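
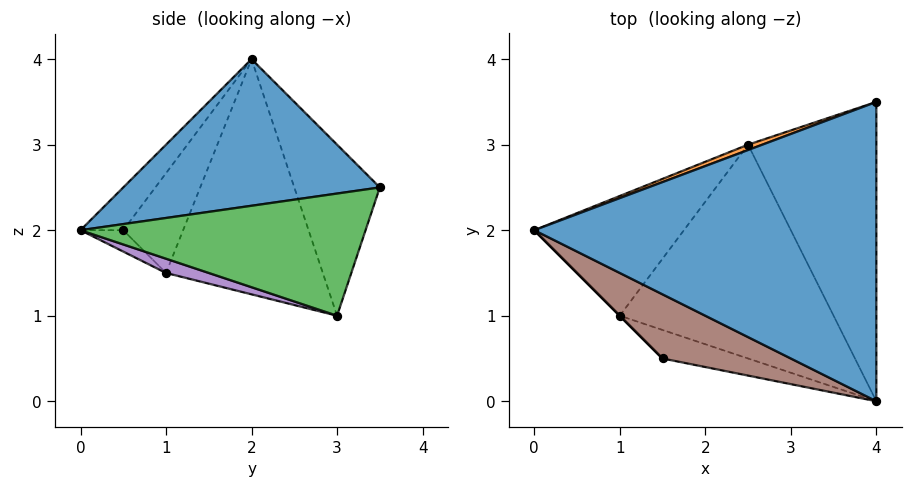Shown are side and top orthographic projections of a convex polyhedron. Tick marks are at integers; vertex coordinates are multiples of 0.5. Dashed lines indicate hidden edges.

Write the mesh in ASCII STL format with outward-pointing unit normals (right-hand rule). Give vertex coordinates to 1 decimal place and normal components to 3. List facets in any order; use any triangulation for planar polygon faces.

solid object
 facet normal 0.391 -0.130 0.911
  outer loop
   vertex 4.0 0.0 2.0
   vertex 4.0 3.5 2.5
   vertex 0.0 2.0 4.0
  endloop
 endfacet
 facet normal -0.342 0.939 0.028
  outer loop
   vertex 2.5 3.0 1.0
   vertex 0.0 2.0 4.0
   vertex 4.0 3.5 2.5
  endloop
 endfacet
 facet normal 0.686 0.103 -0.720
  outer loop
   vertex 2.5 3.0 1.0
   vertex 4.0 3.5 2.5
   vertex 4.0 0.0 2.0
  endloop
 endfacet
 facet normal -0.755 0.446 -0.480
  outer loop
   vertex 1.0 1.0 1.5
   vertex 0.0 2.0 4.0
   vertex 2.5 3.0 1.0
  endloop
 endfacet
 facet normal 0.064 -0.287 -0.956
  outer loop
   vertex 1.0 1.0 1.5
   vertex 2.5 3.0 1.0
   vertex 4.0 0.0 2.0
  endloop
 endfacet
 facet normal -0.169 -0.845 0.507
  outer loop
   vertex 1.5 0.5 2.0
   vertex 4.0 0.0 2.0
   vertex 0.0 2.0 4.0
  endloop
 endfacet
 facet normal -0.707 -0.707 0.000
  outer loop
   vertex 1.5 0.5 2.0
   vertex 0.0 2.0 4.0
   vertex 1.0 1.0 1.5
  endloop
 endfacet
 facet normal -0.154 -0.772 -0.617
  outer loop
   vertex 1.5 0.5 2.0
   vertex 1.0 1.0 1.5
   vertex 4.0 0.0 2.0
  endloop
 endfacet
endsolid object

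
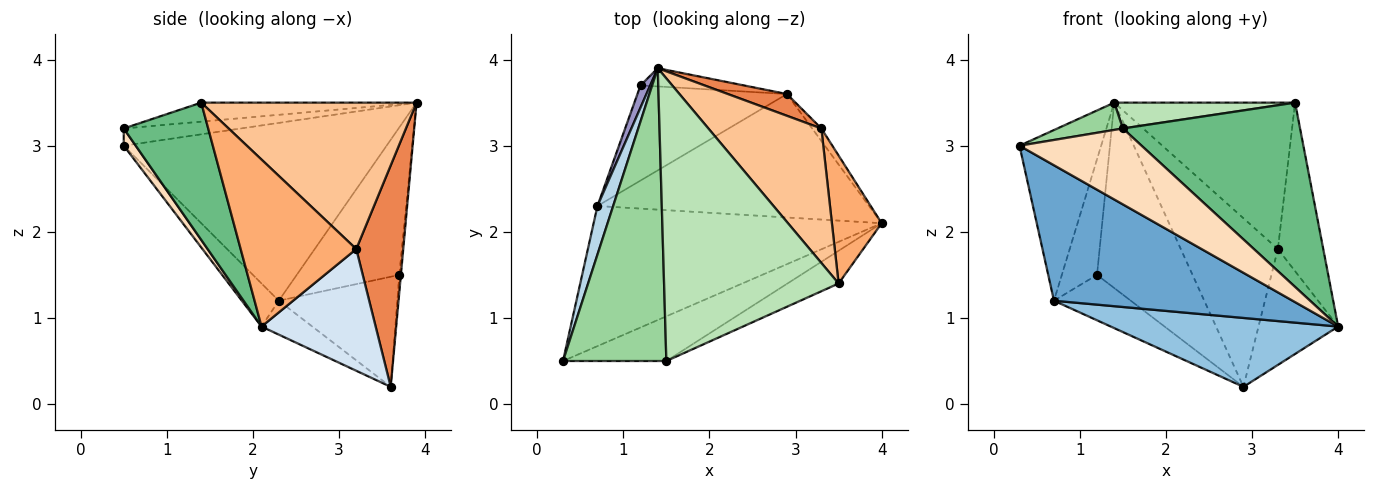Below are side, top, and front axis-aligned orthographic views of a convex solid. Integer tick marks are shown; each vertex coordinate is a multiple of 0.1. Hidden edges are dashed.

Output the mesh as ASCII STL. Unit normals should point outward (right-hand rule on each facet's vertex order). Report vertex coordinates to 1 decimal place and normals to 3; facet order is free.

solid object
 facet normal -0.107 -0.691 -0.715
  outer loop
   vertex 0.7 2.3 1.2
   vertex 4.0 2.1 0.9
   vertex 0.3 0.5 3.0
  endloop
 endfacet
 facet normal -0.108 -0.485 -0.868
  outer loop
   vertex 0.7 2.3 1.2
   vertex 2.9 3.6 0.2
   vertex 4.0 2.1 0.9
  endloop
 endfacet
 facet normal -0.952 0.296 0.084
  outer loop
   vertex 0.7 2.3 1.2
   vertex 0.3 0.5 3.0
   vertex 1.4 3.9 3.5
  endloop
 endfacet
 facet normal 0.818 0.571 -0.062
  outer loop
   vertex 3.3 3.2 1.8
   vertex 4.0 2.1 0.9
   vertex 2.9 3.6 0.2
  endloop
 endfacet
 facet normal 0.433 0.894 0.115
  outer loop
   vertex 3.3 3.2 1.8
   vertex 2.9 3.6 0.2
   vertex 1.4 3.9 3.5
  endloop
 endfacet
 facet normal 0.897 0.352 0.267
  outer loop
   vertex 3.3 3.2 1.8
   vertex 3.5 1.4 3.5
   vertex 4.0 2.1 0.9
  endloop
 endfacet
 facet normal 0.659 0.554 0.509
  outer loop
   vertex 3.3 3.2 1.8
   vertex 1.4 3.9 3.5
   vertex 3.5 1.4 3.5
  endloop
 endfacet
 facet normal 0.084 -0.859 -0.506
  outer loop
   vertex 1.5 0.5 3.2
   vertex 0.3 0.5 3.0
   vertex 4.0 2.1 0.9
  endloop
 endfacet
 facet normal 0.425 -0.891 -0.158
  outer loop
   vertex 1.5 0.5 3.2
   vertex 4.0 2.1 0.9
   vertex 3.5 1.4 3.5
  endloop
 endfacet
 facet normal -0.164 -0.091 0.982
  outer loop
   vertex 1.5 0.5 3.2
   vertex 1.4 3.9 3.5
   vertex 0.3 0.5 3.0
  endloop
 endfacet
 facet normal -0.108 -0.091 0.990
  outer loop
   vertex 1.5 0.5 3.2
   vertex 3.5 1.4 3.5
   vertex 1.4 3.9 3.5
  endloop
 endfacet
 facet normal -0.016 0.995 -0.098
  outer loop
   vertex 1.2 3.7 1.5
   vertex 1.4 3.9 3.5
   vertex 2.9 3.6 0.2
  endloop
 endfacet
 facet normal -0.944 0.324 0.062
  outer loop
   vertex 1.2 3.7 1.5
   vertex 0.7 2.3 1.2
   vertex 1.4 3.9 3.5
  endloop
 endfacet
 facet normal -0.554 0.359 -0.752
  outer loop
   vertex 1.2 3.7 1.5
   vertex 2.9 3.6 0.2
   vertex 0.7 2.3 1.2
  endloop
 endfacet
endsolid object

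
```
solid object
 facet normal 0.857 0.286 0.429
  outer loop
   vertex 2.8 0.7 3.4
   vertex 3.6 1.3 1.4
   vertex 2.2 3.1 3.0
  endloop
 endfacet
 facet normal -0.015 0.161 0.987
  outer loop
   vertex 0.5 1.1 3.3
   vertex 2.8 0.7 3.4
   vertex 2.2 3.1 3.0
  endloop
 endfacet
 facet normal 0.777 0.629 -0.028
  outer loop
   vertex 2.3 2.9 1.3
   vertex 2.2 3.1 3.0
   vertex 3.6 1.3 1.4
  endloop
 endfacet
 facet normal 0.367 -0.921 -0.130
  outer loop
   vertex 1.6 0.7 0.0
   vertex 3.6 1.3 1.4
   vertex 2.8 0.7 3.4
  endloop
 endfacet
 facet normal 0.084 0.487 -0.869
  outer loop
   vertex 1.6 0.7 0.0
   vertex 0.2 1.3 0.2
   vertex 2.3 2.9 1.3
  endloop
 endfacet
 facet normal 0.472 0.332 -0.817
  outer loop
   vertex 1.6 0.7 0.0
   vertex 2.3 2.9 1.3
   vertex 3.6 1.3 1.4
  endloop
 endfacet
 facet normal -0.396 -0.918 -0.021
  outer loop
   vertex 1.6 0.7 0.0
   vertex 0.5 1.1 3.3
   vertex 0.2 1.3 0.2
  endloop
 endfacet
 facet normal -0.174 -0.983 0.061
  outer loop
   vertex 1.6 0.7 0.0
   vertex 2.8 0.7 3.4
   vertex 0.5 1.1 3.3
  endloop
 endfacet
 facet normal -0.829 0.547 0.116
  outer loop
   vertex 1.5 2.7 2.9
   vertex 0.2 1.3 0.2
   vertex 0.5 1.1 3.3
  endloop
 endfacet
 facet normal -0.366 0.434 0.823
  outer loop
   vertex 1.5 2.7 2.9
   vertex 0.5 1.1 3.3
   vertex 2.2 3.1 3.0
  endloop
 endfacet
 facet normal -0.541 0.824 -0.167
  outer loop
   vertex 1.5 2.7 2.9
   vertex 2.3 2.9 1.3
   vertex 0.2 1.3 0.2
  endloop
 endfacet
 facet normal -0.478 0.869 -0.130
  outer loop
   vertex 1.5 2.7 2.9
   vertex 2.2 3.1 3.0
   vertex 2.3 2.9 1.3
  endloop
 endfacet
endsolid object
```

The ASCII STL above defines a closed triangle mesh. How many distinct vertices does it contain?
8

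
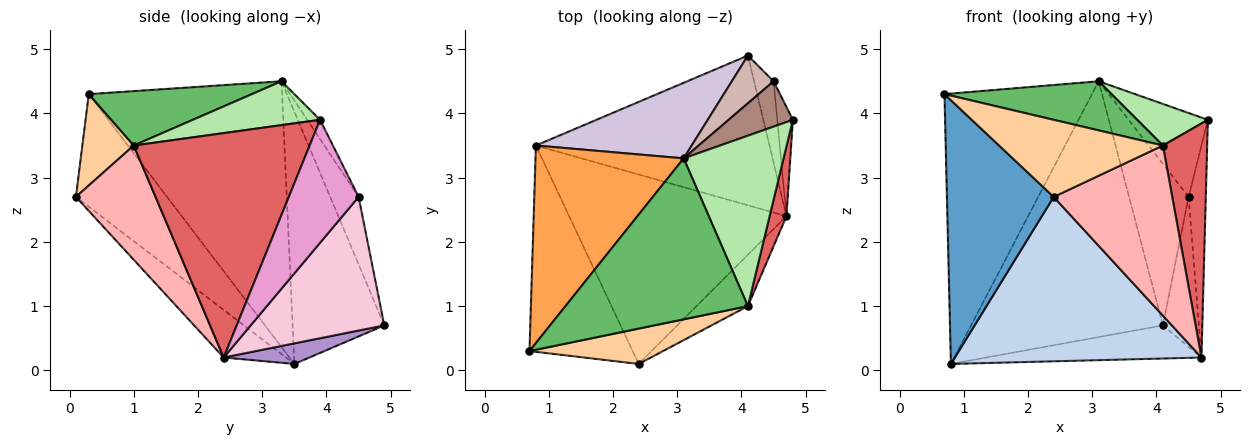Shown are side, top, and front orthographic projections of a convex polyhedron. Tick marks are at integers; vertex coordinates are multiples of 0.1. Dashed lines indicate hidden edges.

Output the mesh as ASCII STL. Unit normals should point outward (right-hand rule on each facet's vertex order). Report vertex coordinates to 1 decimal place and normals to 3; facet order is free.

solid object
 facet normal -0.558 -0.654 -0.511
  outer loop
   vertex 2.4 0.1 2.7
   vertex 0.7 0.3 4.3
   vertex 0.8 3.5 0.1
  endloop
 endfacet
 facet normal -0.163 -0.647 -0.745
  outer loop
   vertex 4.7 2.4 0.2
   vertex 2.4 0.1 2.7
   vertex 0.8 3.5 0.1
  endloop
 endfacet
 facet normal -0.727 0.554 0.405
  outer loop
   vertex 3.1 3.3 4.5
   vertex 0.8 3.5 0.1
   vertex 0.7 0.3 4.3
  endloop
 endfacet
 facet normal 0.274 -0.874 0.401
  outer loop
   vertex 4.1 1.0 3.5
   vertex 0.7 0.3 4.3
   vertex 2.4 0.1 2.7
  endloop
 endfacet
 facet normal 0.274 -0.281 0.920
  outer loop
   vertex 4.1 1.0 3.5
   vertex 3.1 3.3 4.5
   vertex 0.7 0.3 4.3
  endloop
 endfacet
 facet normal 0.392 -0.218 0.894
  outer loop
   vertex 4.1 1.0 3.5
   vertex 4.8 3.9 3.9
   vertex 3.1 3.3 4.5
  endloop
 endfacet
 facet normal 0.967 -0.243 0.073
  outer loop
   vertex 4.1 1.0 3.5
   vertex 4.7 2.4 0.2
   vertex 4.8 3.9 3.9
  endloop
 endfacet
 facet normal 0.541 -0.805 -0.243
  outer loop
   vertex 4.1 1.0 3.5
   vertex 2.4 0.1 2.7
   vertex 4.7 2.4 0.2
  endloop
 endfacet
 facet normal 0.086 0.215 -0.973
  outer loop
   vertex 4.1 4.9 0.7
   vertex 4.7 2.4 0.2
   vertex 0.8 3.5 0.1
  endloop
 endfacet
 facet normal -0.417 0.872 0.257
  outer loop
   vertex 4.1 4.9 0.7
   vertex 0.8 3.5 0.1
   vertex 3.1 3.3 4.5
  endloop
 endfacet
 facet normal -0.141 0.871 0.471
  outer loop
   vertex 4.5 4.5 2.7
   vertex 3.1 3.3 4.5
   vertex 4.8 3.9 3.9
  endloop
 endfacet
 facet normal -0.416 0.872 0.258
  outer loop
   vertex 4.5 4.5 2.7
   vertex 4.1 4.9 0.7
   vertex 3.1 3.3 4.5
  endloop
 endfacet
 facet normal 0.964 0.237 -0.122
  outer loop
   vertex 4.5 4.5 2.7
   vertex 4.8 3.9 3.9
   vertex 4.7 2.4 0.2
  endloop
 endfacet
 facet normal 0.956 0.257 -0.140
  outer loop
   vertex 4.5 4.5 2.7
   vertex 4.7 2.4 0.2
   vertex 4.1 4.9 0.7
  endloop
 endfacet
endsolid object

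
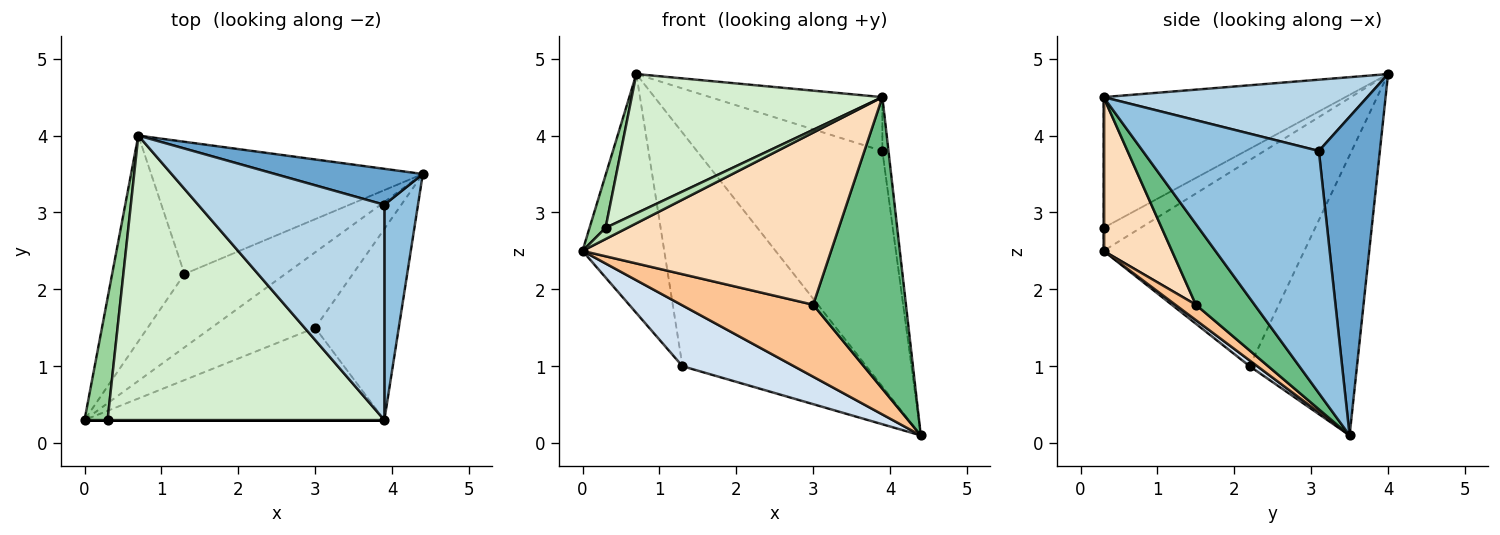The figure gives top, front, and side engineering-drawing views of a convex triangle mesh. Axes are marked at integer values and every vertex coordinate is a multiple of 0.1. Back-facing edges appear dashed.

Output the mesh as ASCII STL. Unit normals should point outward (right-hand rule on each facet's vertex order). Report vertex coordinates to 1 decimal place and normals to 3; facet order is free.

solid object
 facet normal 0.309 0.940 0.143
  outer loop
   vertex 3.9 3.1 3.8
   vertex 4.4 3.5 0.1
   vertex 0.7 4.0 4.8
  endloop
 endfacet
 facet normal 0.990 0.034 0.137
  outer loop
   vertex 3.9 3.1 3.8
   vertex 3.9 0.3 4.5
   vertex 4.4 3.5 0.1
  endloop
 endfacet
 facet normal 0.348 0.227 0.909
  outer loop
   vertex 3.9 3.1 3.8
   vertex 0.7 4.0 4.8
   vertex 3.9 0.3 4.5
  endloop
 endfacet
 facet normal 0.044 -0.637 -0.769
  outer loop
   vertex 1.3 2.2 1.0
   vertex 4.4 3.5 0.1
   vertex 0.0 0.3 2.5
  endloop
 endfacet
 facet normal -0.881 0.359 -0.309
  outer loop
   vertex 1.3 2.2 1.0
   vertex 0.0 0.3 2.5
   vertex 0.7 4.0 4.8
  endloop
 endfacet
 facet normal -0.453 0.776 -0.439
  outer loop
   vertex 1.3 2.2 1.0
   vertex 0.7 4.0 4.8
   vertex 4.4 3.5 0.1
  endloop
 endfacet
 facet normal 0.107 -0.686 -0.720
  outer loop
   vertex 3.0 1.5 1.8
   vertex 0.0 0.3 2.5
   vertex 4.4 3.5 0.1
  endloop
 endfacet
 facet normal 0.235 -0.857 -0.459
  outer loop
   vertex 3.0 1.5 1.8
   vertex 3.9 0.3 4.5
   vertex 0.0 0.3 2.5
  endloop
 endfacet
 facet normal 0.468 -0.739 -0.484
  outer loop
   vertex 3.0 1.5 1.8
   vertex 4.4 3.5 0.1
   vertex 3.9 0.3 4.5
  endloop
 endfacet
 facet normal -0.676 -0.292 0.676
  outer loop
   vertex 0.3 0.3 2.8
   vertex 0.7 4.0 4.8
   vertex 0.0 0.3 2.5
  endloop
 endfacet
 facet normal 0.000 -1.000 0.000
  outer loop
   vertex 0.3 0.3 2.8
   vertex 0.0 0.3 2.5
   vertex 3.9 0.3 4.5
  endloop
 endfacet
 facet normal -0.390 -0.405 0.827
  outer loop
   vertex 0.3 0.3 2.8
   vertex 3.9 0.3 4.5
   vertex 0.7 4.0 4.8
  endloop
 endfacet
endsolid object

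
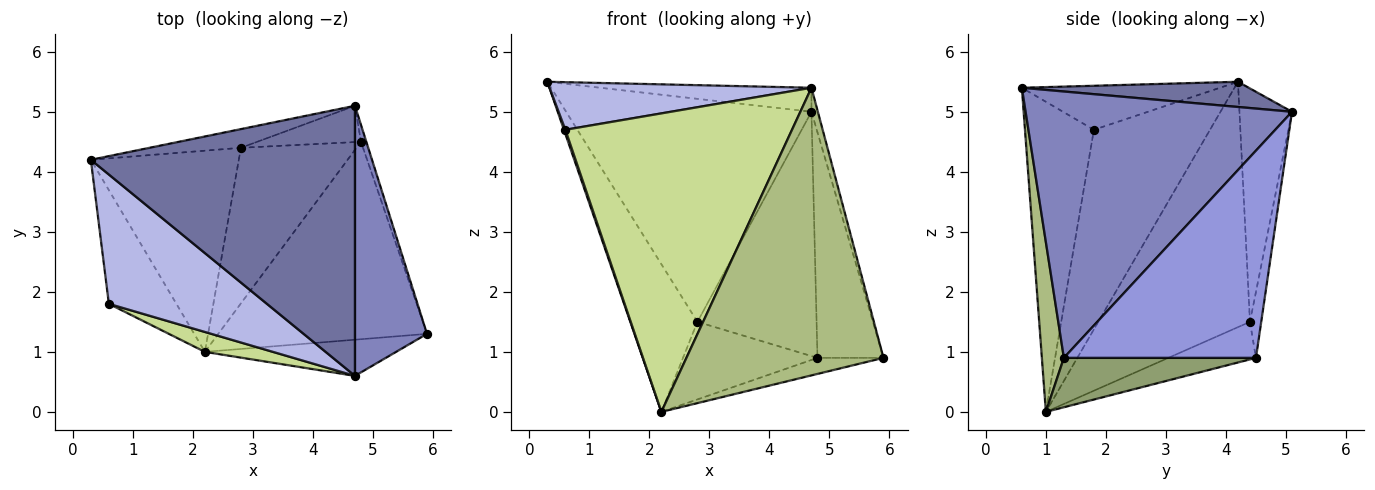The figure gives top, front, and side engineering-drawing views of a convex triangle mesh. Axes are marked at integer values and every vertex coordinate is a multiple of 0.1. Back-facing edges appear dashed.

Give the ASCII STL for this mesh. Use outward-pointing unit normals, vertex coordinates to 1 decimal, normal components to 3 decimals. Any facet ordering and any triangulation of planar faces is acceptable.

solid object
 facet normal 0.095 0.088 0.992
  outer loop
   vertex 4.7 0.6 5.4
   vertex 4.7 5.1 5.0
   vertex 0.3 4.2 5.5
  endloop
 endfacet
 facet normal 0.965 0.023 0.261
  outer loop
   vertex 4.7 0.6 5.4
   vertex 5.9 1.3 0.9
   vertex 4.7 5.1 5.0
  endloop
 endfacet
 facet normal 0.945 0.325 -0.024
  outer loop
   vertex 4.8 4.5 0.9
   vertex 4.7 5.1 5.0
   vertex 5.9 1.3 0.9
  endloop
 endfacet
 facet normal -0.253 -0.334 0.908
  outer loop
   vertex 0.6 1.8 4.7
   vertex 4.7 0.6 5.4
   vertex 0.3 4.2 5.5
  endloop
 endfacet
 facet normal 0.230 0.079 -0.970
  outer loop
   vertex 2.2 1.0 0.0
   vertex 4.8 4.5 0.9
   vertex 5.9 1.3 0.9
  endloop
 endfacet
 facet normal 0.110 -0.986 -0.124
  outer loop
   vertex 2.2 1.0 0.0
   vertex 5.9 1.3 0.9
   vertex 4.7 0.6 5.4
  endloop
 endfacet
 facet normal -0.290 -0.955 0.064
  outer loop
   vertex 2.2 1.0 0.0
   vertex 4.7 0.6 5.4
   vertex 0.6 1.8 4.7
  endloop
 endfacet
 facet normal -0.947 -0.012 -0.320
  outer loop
   vertex 2.2 1.0 0.0
   vertex 0.6 1.8 4.7
   vertex 0.3 4.2 5.5
  endloop
 endfacet
 facet normal -0.801 0.354 -0.483
  outer loop
   vertex 2.8 4.4 1.5
   vertex 2.2 1.0 0.0
   vertex 0.3 4.2 5.5
  endloop
 endfacet
 facet normal -0.279 0.428 -0.859
  outer loop
   vertex 2.8 4.4 1.5
   vertex 4.8 4.5 0.9
   vertex 2.2 1.0 0.0
  endloop
 endfacet
 facet normal -0.209 0.975 -0.082
  outer loop
   vertex 2.8 4.4 1.5
   vertex 0.3 4.2 5.5
   vertex 4.7 5.1 5.0
  endloop
 endfacet
 facet normal -0.093 0.985 -0.146
  outer loop
   vertex 2.8 4.4 1.5
   vertex 4.7 5.1 5.0
   vertex 4.8 4.5 0.9
  endloop
 endfacet
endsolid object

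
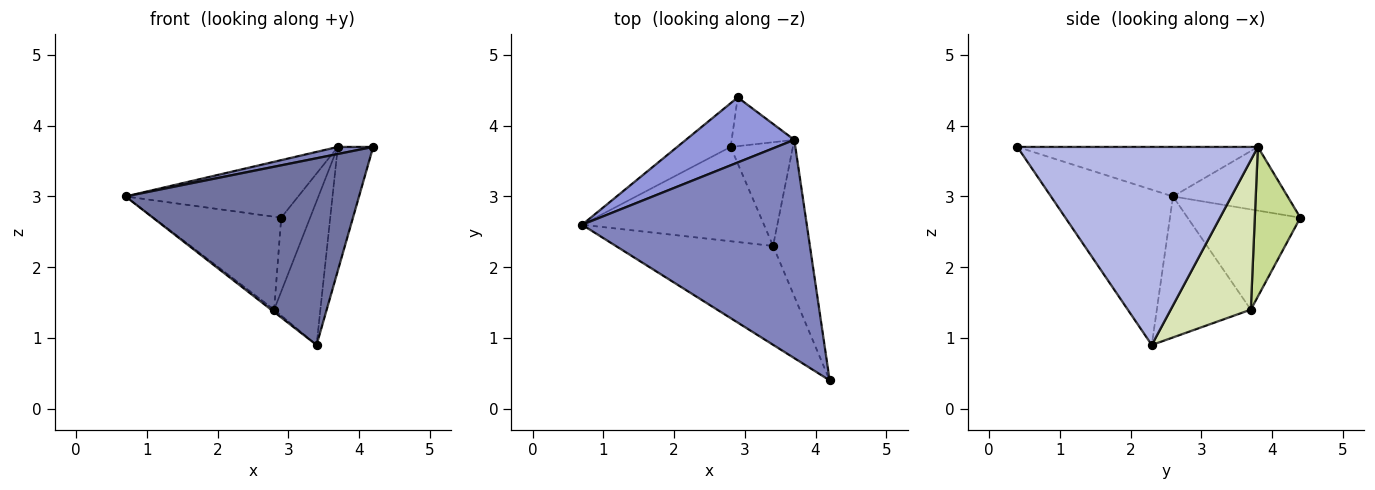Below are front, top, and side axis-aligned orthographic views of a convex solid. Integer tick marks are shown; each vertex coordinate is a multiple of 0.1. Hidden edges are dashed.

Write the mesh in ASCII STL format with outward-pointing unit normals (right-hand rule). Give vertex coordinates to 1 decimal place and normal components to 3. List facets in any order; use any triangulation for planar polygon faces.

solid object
 facet normal -0.419 -0.802 -0.425
  outer loop
   vertex 3.4 2.3 0.9
   vertex 4.2 0.4 3.7
   vertex 0.7 2.6 3.0
  endloop
 endfacet
 facet normal -0.215 -0.032 0.976
  outer loop
   vertex 3.7 3.8 3.7
   vertex 0.7 2.6 3.0
   vertex 4.2 0.4 3.7
  endloop
 endfacet
 facet normal -0.403 0.606 0.686
  outer loop
   vertex 3.7 3.8 3.7
   vertex 2.9 4.4 2.7
   vertex 0.7 2.6 3.0
  endloop
 endfacet
 facet normal 0.973 0.143 -0.181
  outer loop
   vertex 3.7 3.8 3.7
   vertex 4.2 0.4 3.7
   vertex 3.4 2.3 0.9
  endloop
 endfacet
 facet normal -0.624 0.707 -0.333
  outer loop
   vertex 2.8 3.7 1.4
   vertex 0.7 2.6 3.0
   vertex 2.9 4.4 2.7
  endloop
 endfacet
 facet normal -0.612 0.020 -0.790
  outer loop
   vertex 2.8 3.7 1.4
   vertex 3.4 2.3 0.9
   vertex 0.7 2.6 3.0
  endloop
 endfacet
 facet normal 0.796 0.505 -0.333
  outer loop
   vertex 2.8 3.7 1.4
   vertex 2.9 4.4 2.7
   vertex 3.7 3.8 3.7
  endloop
 endfacet
 facet normal 0.815 0.470 -0.339
  outer loop
   vertex 2.8 3.7 1.4
   vertex 3.7 3.8 3.7
   vertex 3.4 2.3 0.9
  endloop
 endfacet
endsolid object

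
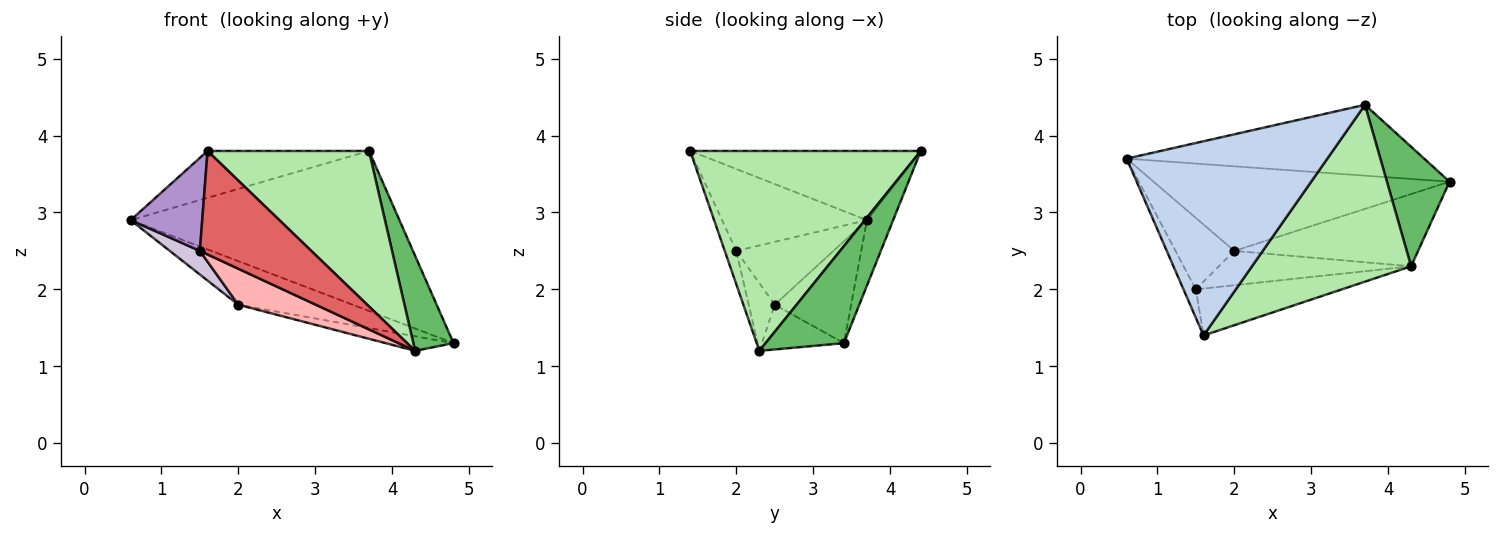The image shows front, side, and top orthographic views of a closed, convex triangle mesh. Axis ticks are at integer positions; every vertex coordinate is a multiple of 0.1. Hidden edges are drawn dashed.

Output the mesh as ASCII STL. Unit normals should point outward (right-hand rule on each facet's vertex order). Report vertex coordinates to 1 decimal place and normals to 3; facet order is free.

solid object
 facet normal -0.089 0.911 -0.403
  outer loop
   vertex 3.7 4.4 3.8
   vertex 4.8 3.4 1.3
   vertex 0.6 3.7 2.9
  endloop
 endfacet
 facet normal -0.318 0.222 0.922
  outer loop
   vertex 3.7 4.4 3.8
   vertex 0.6 3.7 2.9
   vertex 1.6 1.4 3.8
  endloop
 endfacet
 facet normal -0.293 0.438 -0.850
  outer loop
   vertex 2.0 2.5 1.8
   vertex 0.6 3.7 2.9
   vertex 4.8 3.4 1.3
  endloop
 endfacet
 facet normal -0.232 0.192 -0.954
  outer loop
   vertex 4.3 2.3 1.2
   vertex 2.0 2.5 1.8
   vertex 4.8 3.4 1.3
  endloop
 endfacet
 facet normal 0.772 -0.396 0.498
  outer loop
   vertex 4.3 2.3 1.2
   vertex 4.8 3.4 1.3
   vertex 3.7 4.4 3.8
  endloop
 endfacet
 facet normal 0.686 -0.480 0.546
  outer loop
   vertex 4.3 2.3 1.2
   vertex 3.7 4.4 3.8
   vertex 1.6 1.4 3.8
  endloop
 endfacet
 facet normal -0.094 -0.907 -0.411
  outer loop
   vertex 1.5 2.0 2.5
   vertex 4.3 2.3 1.2
   vertex 1.6 1.4 3.8
  endloop
 endfacet
 facet normal -0.236 -0.703 -0.671
  outer loop
   vertex 1.5 2.0 2.5
   vertex 2.0 2.5 1.8
   vertex 4.3 2.3 1.2
  endloop
 endfacet
 facet normal -0.889 -0.439 -0.134
  outer loop
   vertex 1.5 2.0 2.5
   vertex 1.6 1.4 3.8
   vertex 0.6 3.7 2.9
  endloop
 endfacet
 facet normal -0.712 -0.220 -0.666
  outer loop
   vertex 1.5 2.0 2.5
   vertex 0.6 3.7 2.9
   vertex 2.0 2.5 1.8
  endloop
 endfacet
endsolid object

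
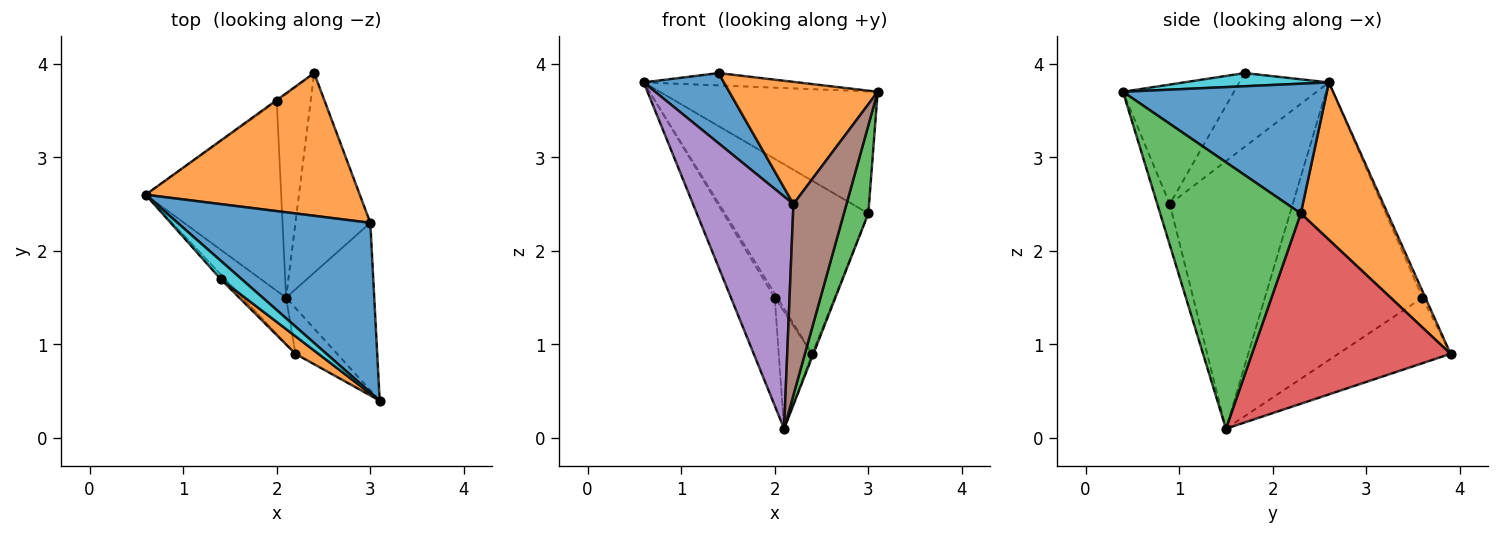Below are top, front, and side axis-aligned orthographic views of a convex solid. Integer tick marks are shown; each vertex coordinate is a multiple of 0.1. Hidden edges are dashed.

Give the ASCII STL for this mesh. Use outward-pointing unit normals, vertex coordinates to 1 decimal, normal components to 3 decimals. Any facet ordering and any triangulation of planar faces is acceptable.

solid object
 facet normal 0.480 0.513 0.712
  outer loop
   vertex 3.0 2.3 2.4
   vertex 0.6 2.6 3.8
   vertex 3.1 0.4 3.7
  endloop
 endfacet
 facet normal 0.424 0.699 0.576
  outer loop
   vertex 3.0 2.3 2.4
   vertex 2.4 3.9 0.9
   vertex 0.6 2.6 3.8
  endloop
 endfacet
 facet normal 0.937 -0.163 -0.310
  outer loop
   vertex 3.0 2.3 2.4
   vertex 3.1 0.4 3.7
   vertex 2.1 1.5 0.1
  endloop
 endfacet
 facet normal 0.931 0.006 -0.366
  outer loop
   vertex 3.0 2.3 2.4
   vertex 2.1 1.5 0.1
   vertex 2.4 3.9 0.9
  endloop
 endfacet
 facet normal -0.768 -0.628 -0.125
  outer loop
   vertex 2.2 0.9 2.5
   vertex 0.6 2.6 3.8
   vertex 2.1 1.5 0.1
  endloop
 endfacet
 facet normal -0.223 -0.948 -0.228
  outer loop
   vertex 2.2 0.9 2.5
   vertex 2.1 1.5 0.1
   vertex 3.1 0.4 3.7
  endloop
 endfacet
 facet normal -0.737 0.655 -0.164
  outer loop
   vertex 2.0 3.6 1.5
   vertex 0.6 2.6 3.8
   vertex 2.4 3.9 0.9
  endloop
 endfacet
 facet normal -0.872 0.242 -0.425
  outer loop
   vertex 2.0 3.6 1.5
   vertex 2.1 1.5 0.1
   vertex 0.6 2.6 3.8
  endloop
 endfacet
 facet normal -0.859 0.256 -0.445
  outer loop
   vertex 2.0 3.6 1.5
   vertex 2.4 3.9 0.9
   vertex 2.1 1.5 0.1
  endloop
 endfacet
 facet normal 0.465 0.495 0.734
  outer loop
   vertex 1.4 1.7 3.9
   vertex 3.1 0.4 3.7
   vertex 0.6 2.6 3.8
  endloop
 endfacet
 facet normal -0.744 -0.666 -0.044
  outer loop
   vertex 1.4 1.7 3.9
   vertex 0.6 2.6 3.8
   vertex 2.2 0.9 2.5
  endloop
 endfacet
 facet normal -0.595 -0.796 0.115
  outer loop
   vertex 1.4 1.7 3.9
   vertex 2.2 0.9 2.5
   vertex 3.1 0.4 3.7
  endloop
 endfacet
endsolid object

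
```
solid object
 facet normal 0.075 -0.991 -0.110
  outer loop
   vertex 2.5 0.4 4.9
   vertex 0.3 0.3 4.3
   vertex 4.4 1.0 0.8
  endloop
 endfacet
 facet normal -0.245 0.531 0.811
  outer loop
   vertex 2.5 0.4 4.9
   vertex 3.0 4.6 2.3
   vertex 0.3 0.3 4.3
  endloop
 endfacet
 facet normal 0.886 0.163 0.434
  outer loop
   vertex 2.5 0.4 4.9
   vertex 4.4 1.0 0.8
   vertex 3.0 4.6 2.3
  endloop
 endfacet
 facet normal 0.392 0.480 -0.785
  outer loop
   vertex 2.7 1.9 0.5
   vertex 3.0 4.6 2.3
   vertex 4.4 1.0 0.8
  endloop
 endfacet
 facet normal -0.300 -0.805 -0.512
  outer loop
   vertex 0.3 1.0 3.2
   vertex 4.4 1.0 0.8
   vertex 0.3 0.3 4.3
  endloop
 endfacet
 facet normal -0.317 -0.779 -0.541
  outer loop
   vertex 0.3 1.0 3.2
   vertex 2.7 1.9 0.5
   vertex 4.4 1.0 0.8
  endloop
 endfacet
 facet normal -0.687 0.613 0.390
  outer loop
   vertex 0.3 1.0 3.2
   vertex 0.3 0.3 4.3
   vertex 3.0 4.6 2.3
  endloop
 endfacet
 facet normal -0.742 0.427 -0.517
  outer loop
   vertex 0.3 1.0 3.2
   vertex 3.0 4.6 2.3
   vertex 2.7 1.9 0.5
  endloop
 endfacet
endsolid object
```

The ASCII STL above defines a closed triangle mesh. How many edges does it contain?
12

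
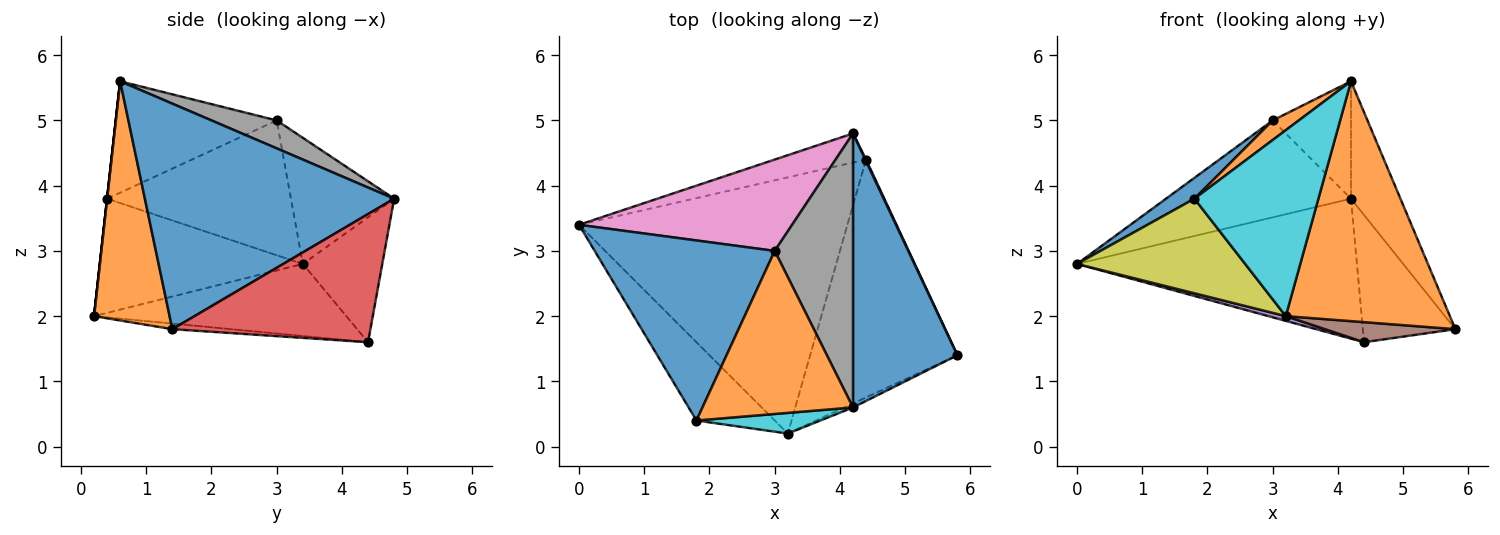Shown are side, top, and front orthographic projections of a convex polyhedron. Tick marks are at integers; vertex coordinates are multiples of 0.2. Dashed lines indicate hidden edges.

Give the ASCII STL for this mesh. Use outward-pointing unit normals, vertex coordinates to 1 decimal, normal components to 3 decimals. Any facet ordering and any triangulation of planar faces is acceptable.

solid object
 facet normal 0.893 0.177 0.413
  outer loop
   vertex 4.2 0.6 5.6
   vertex 5.8 1.4 1.8
   vertex 4.2 4.8 3.8
  endloop
 endfacet
 facet normal 0.418 -0.908 -0.015
  outer loop
   vertex 3.2 0.2 2.0
   vertex 5.8 1.4 1.8
   vertex 4.2 0.6 5.6
  endloop
 endfacet
 facet normal -0.268 0.943 -0.196
  outer loop
   vertex 4.4 4.4 1.6
   vertex 0.0 3.4 2.8
   vertex 4.2 4.8 3.8
  endloop
 endfacet
 facet normal 0.906 0.423 0.005
  outer loop
   vertex 4.4 4.4 1.6
   vertex 4.2 4.8 3.8
   vertex 5.8 1.4 1.8
  endloop
 endfacet
 facet normal -0.259 -0.018 -0.966
  outer loop
   vertex 4.4 4.4 1.6
   vertex 3.2 0.2 2.0
   vertex 0.0 3.4 2.8
  endloop
 endfacet
 facet normal -0.038 -0.084 -0.996
  outer loop
   vertex 4.4 4.4 1.6
   vertex 5.8 1.4 1.8
   vertex 3.2 0.2 2.0
  endloop
 endfacet
 facet normal -0.376 0.674 0.635
  outer loop
   vertex 3.0 3.0 5.0
   vertex 4.2 4.8 3.8
   vertex 0.0 3.4 2.8
  endloop
 endfacet
 facet normal 0.312 0.374 0.873
  outer loop
   vertex 3.0 3.0 5.0
   vertex 4.2 0.6 5.6
   vertex 4.2 4.8 3.8
  endloop
 endfacet
 facet normal -0.681 -0.564 -0.467
  outer loop
   vertex 1.8 0.4 3.8
   vertex 0.0 3.4 2.8
   vertex 3.2 0.2 2.0
  endloop
 endfacet
 facet normal 0.000 -0.994 0.110
  outer loop
   vertex 1.8 0.4 3.8
   vertex 3.2 0.2 2.0
   vertex 4.2 0.6 5.6
  endloop
 endfacet
 facet normal -0.597 -0.092 0.797
  outer loop
   vertex 1.8 0.4 3.8
   vertex 3.0 3.0 5.0
   vertex 0.0 3.4 2.8
  endloop
 endfacet
 facet normal -0.592 -0.096 0.800
  outer loop
   vertex 1.8 0.4 3.8
   vertex 4.2 0.6 5.6
   vertex 3.0 3.0 5.0
  endloop
 endfacet
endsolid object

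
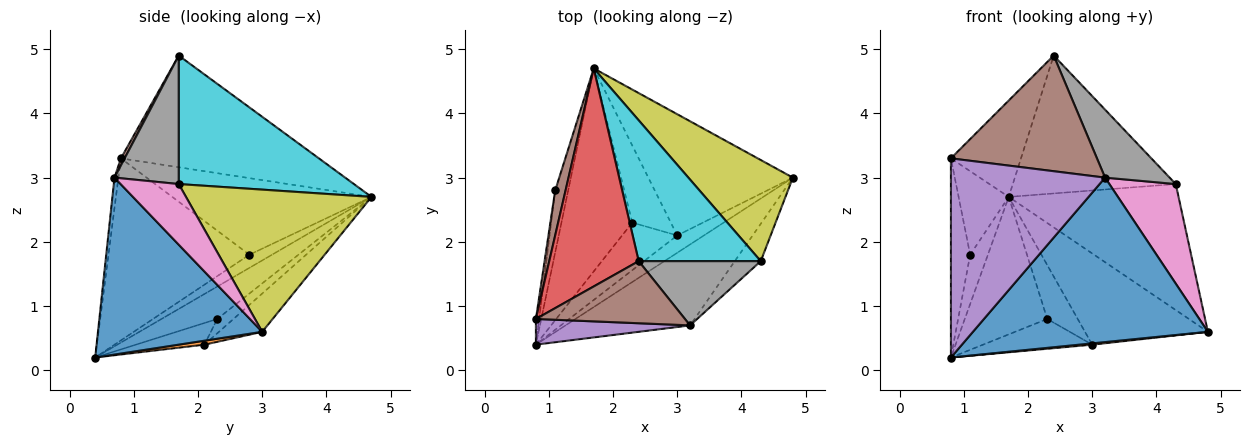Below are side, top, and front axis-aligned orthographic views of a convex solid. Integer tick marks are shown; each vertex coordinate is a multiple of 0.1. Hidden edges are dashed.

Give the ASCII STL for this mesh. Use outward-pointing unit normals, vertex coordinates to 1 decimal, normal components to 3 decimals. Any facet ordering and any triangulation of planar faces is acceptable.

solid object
 facet normal 0.531 -0.760 -0.374
  outer loop
   vertex 3.2 0.7 3.0
   vertex 0.8 0.4 0.2
   vertex 4.8 3.0 0.6
  endloop
 endfacet
 facet normal 0.146 -0.073 -0.987
  outer loop
   vertex 3.0 2.1 0.4
   vertex 4.8 3.0 0.6
   vertex 0.8 0.4 0.2
  endloop
 endfacet
 facet normal -0.207 0.588 -0.782
  outer loop
   vertex 3.0 2.1 0.4
   vertex 1.7 4.7 2.7
   vertex 4.8 3.0 0.6
  endloop
 endfacet
 facet normal -0.752 0.266 0.603
  outer loop
   vertex 0.8 0.8 3.3
   vertex 2.4 1.7 4.9
   vertex 1.7 4.7 2.7
  endloop
 endfacet
 facet normal -0.025 -0.991 0.128
  outer loop
   vertex 0.8 0.8 3.3
   vertex 0.8 0.4 0.2
   vertex 3.2 0.7 3.0
  endloop
 endfacet
 facet normal 0.022 -0.881 0.473
  outer loop
   vertex 0.8 0.8 3.3
   vertex 3.2 0.7 3.0
   vertex 2.4 1.7 4.9
  endloop
 endfacet
 facet normal 0.634 -0.724 -0.272
  outer loop
   vertex 4.3 1.7 2.9
   vertex 3.2 0.7 3.0
   vertex 4.8 3.0 0.6
  endloop
 endfacet
 facet normal 0.586 -0.589 0.557
  outer loop
   vertex 4.3 1.7 2.9
   vertex 2.4 1.7 4.9
   vertex 3.2 0.7 3.0
  endloop
 endfacet
 facet normal 0.648 0.594 0.477
  outer loop
   vertex 4.3 1.7 2.9
   vertex 4.8 3.0 0.6
   vertex 1.7 4.7 2.7
  endloop
 endfacet
 facet normal 0.601 0.559 0.571
  outer loop
   vertex 4.3 1.7 2.9
   vertex 1.7 4.7 2.7
   vertex 2.4 1.7 4.9
  endloop
 endfacet
 facet normal -0.354 0.524 -0.774
  outer loop
   vertex 2.3 2.3 0.8
   vertex 0.8 0.4 0.2
   vertex 1.7 4.7 2.7
  endloop
 endfacet
 facet normal -0.316 0.503 -0.804
  outer loop
   vertex 2.3 2.3 0.8
   vertex 3.0 2.1 0.4
   vertex 0.8 0.4 0.2
  endloop
 endfacet
 facet normal -0.292 0.548 -0.784
  outer loop
   vertex 2.3 2.3 0.8
   vertex 1.7 4.7 2.7
   vertex 3.0 2.1 0.4
  endloop
 endfacet
 facet normal -0.621 0.487 -0.614
  outer loop
   vertex 1.1 2.8 1.8
   vertex 1.7 4.7 2.7
   vertex 0.8 0.4 0.2
  endloop
 endfacet
 facet normal -0.991 0.135 -0.017
  outer loop
   vertex 1.1 2.8 1.8
   vertex 0.8 0.4 0.2
   vertex 0.8 0.8 3.3
  endloop
 endfacet
 facet normal -0.962 0.242 0.130
  outer loop
   vertex 1.1 2.8 1.8
   vertex 0.8 0.8 3.3
   vertex 1.7 4.7 2.7
  endloop
 endfacet
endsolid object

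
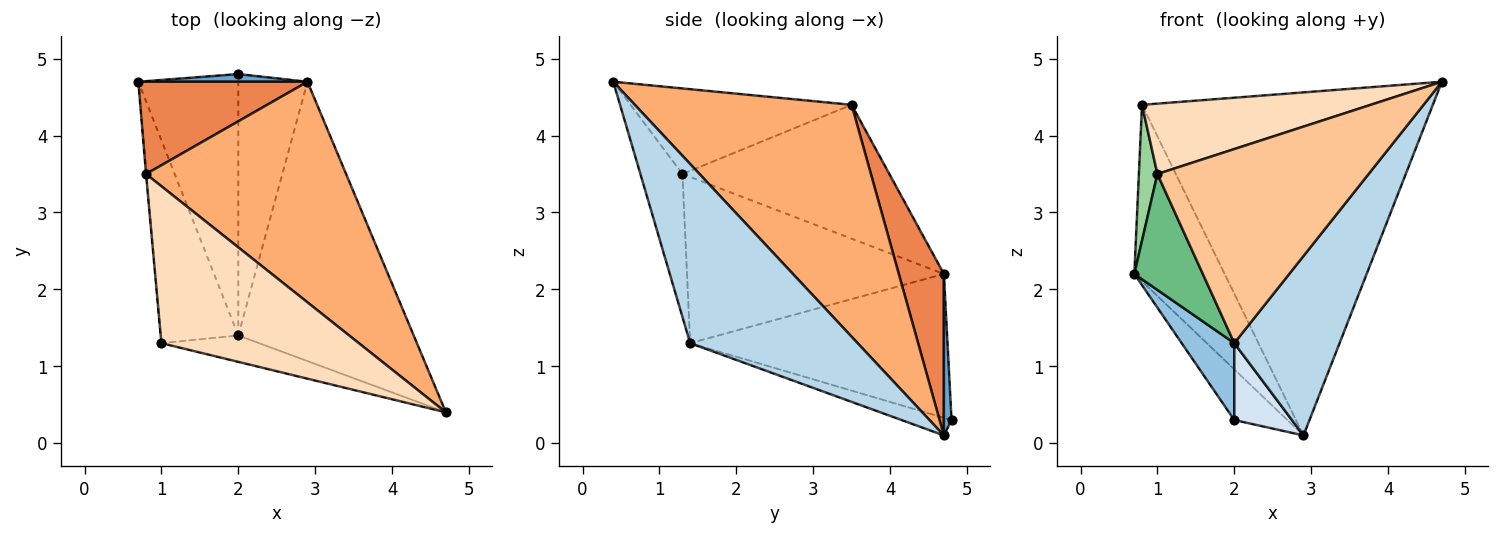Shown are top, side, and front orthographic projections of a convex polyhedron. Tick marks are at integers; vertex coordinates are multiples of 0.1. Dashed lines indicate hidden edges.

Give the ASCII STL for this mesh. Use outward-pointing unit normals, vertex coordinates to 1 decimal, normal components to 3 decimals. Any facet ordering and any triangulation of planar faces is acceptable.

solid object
 facet normal 0.142 0.979 0.148
  outer loop
   vertex 2.0 4.8 0.3
   vertex 0.7 4.7 2.2
   vertex 2.9 4.7 0.1
  endloop
 endfacet
 facet normal -0.810 -0.166 -0.563
  outer loop
   vertex 2.0 1.4 1.3
   vertex 0.7 4.7 2.2
   vertex 2.0 4.8 0.3
  endloop
 endfacet
 facet normal 0.652 -0.410 -0.638
  outer loop
   vertex 2.0 1.4 1.3
   vertex 2.9 4.7 0.1
   vertex 4.7 0.4 4.7
  endloop
 endfacet
 facet normal -0.238 -0.274 -0.932
  outer loop
   vertex 2.0 1.4 1.3
   vertex 2.0 4.8 0.3
   vertex 2.9 4.7 0.1
  endloop
 endfacet
 facet normal 0.404 0.810 0.424
  outer loop
   vertex 0.8 3.5 4.4
   vertex 2.9 4.7 0.1
   vertex 0.7 4.7 2.2
  endloop
 endfacet
 facet normal 0.531 0.713 0.458
  outer loop
   vertex 0.8 3.5 4.4
   vertex 4.7 0.4 4.7
   vertex 2.9 4.7 0.1
  endloop
 endfacet
 facet normal -0.194 -0.972 -0.132
  outer loop
   vertex 1.0 1.3 3.5
   vertex 2.0 1.4 1.3
   vertex 4.7 0.4 4.7
  endloop
 endfacet
 facet normal -0.368 -0.381 0.848
  outer loop
   vertex 1.0 1.3 3.5
   vertex 4.7 0.4 4.7
   vertex 0.8 3.5 4.4
  endloop
 endfacet
 facet normal -0.881 -0.235 -0.411
  outer loop
   vertex 1.0 1.3 3.5
   vertex 0.7 4.7 2.2
   vertex 2.0 1.4 1.3
  endloop
 endfacet
 facet normal -0.996 -0.089 -0.003
  outer loop
   vertex 1.0 1.3 3.5
   vertex 0.8 3.5 4.4
   vertex 0.7 4.7 2.2
  endloop
 endfacet
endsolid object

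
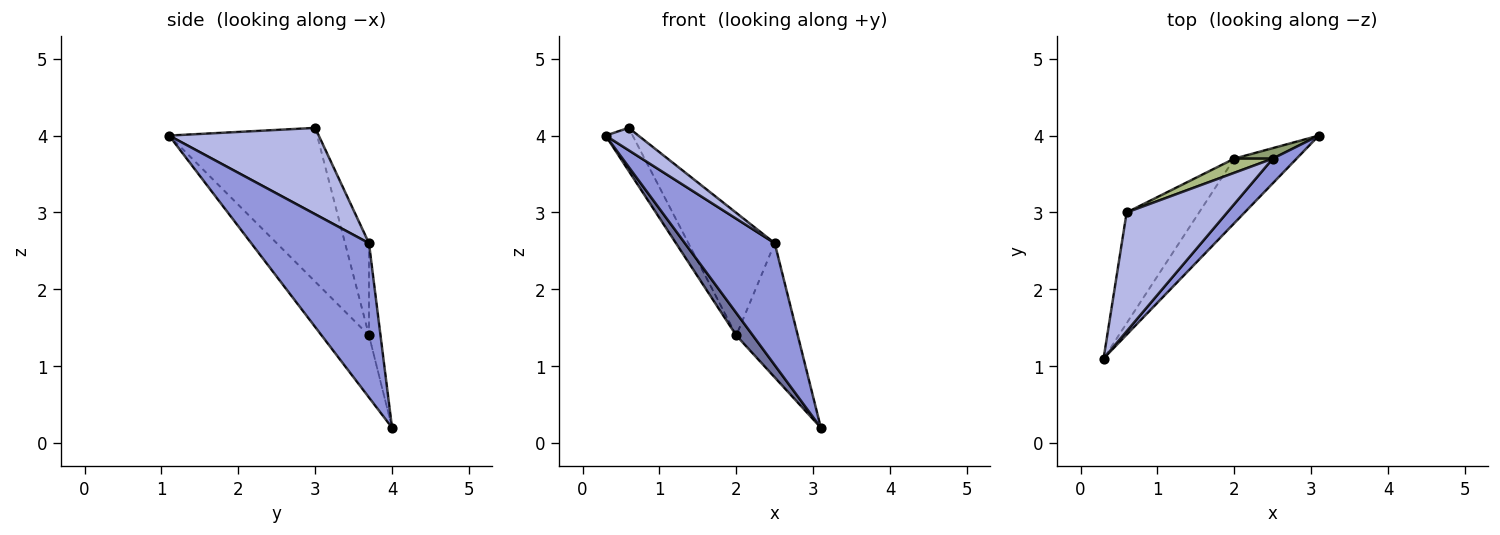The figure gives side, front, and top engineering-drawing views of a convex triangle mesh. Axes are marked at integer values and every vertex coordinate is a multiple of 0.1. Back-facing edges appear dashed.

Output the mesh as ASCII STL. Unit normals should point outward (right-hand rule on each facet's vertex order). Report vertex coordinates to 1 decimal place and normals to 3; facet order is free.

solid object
 facet normal -0.685 -0.240 -0.688
  outer loop
   vertex 2.0 3.7 1.4
   vertex 3.1 4.0 0.2
   vertex 0.3 1.1 4.0
  endloop
 endfacet
 facet normal -0.893 0.163 -0.421
  outer loop
   vertex 2.0 3.7 1.4
   vertex 0.3 1.1 4.0
   vertex 0.6 3.0 4.1
  endloop
 endfacet
 facet normal 0.789 -0.602 0.122
  outer loop
   vertex 2.5 3.7 2.6
   vertex 0.3 1.1 4.0
   vertex 3.1 4.0 0.2
  endloop
 endfacet
 facet normal 0.645 -0.141 0.751
  outer loop
   vertex 2.5 3.7 2.6
   vertex 0.6 3.0 4.1
   vertex 0.3 1.1 4.0
  endloop
 endfacet
 facet normal -0.184 0.980 0.077
  outer loop
   vertex 2.5 3.7 2.6
   vertex 3.1 4.0 0.2
   vertex 2.0 3.7 1.4
  endloop
 endfacet
 facet normal -0.266 0.958 0.111
  outer loop
   vertex 2.5 3.7 2.6
   vertex 2.0 3.7 1.4
   vertex 0.6 3.0 4.1
  endloop
 endfacet
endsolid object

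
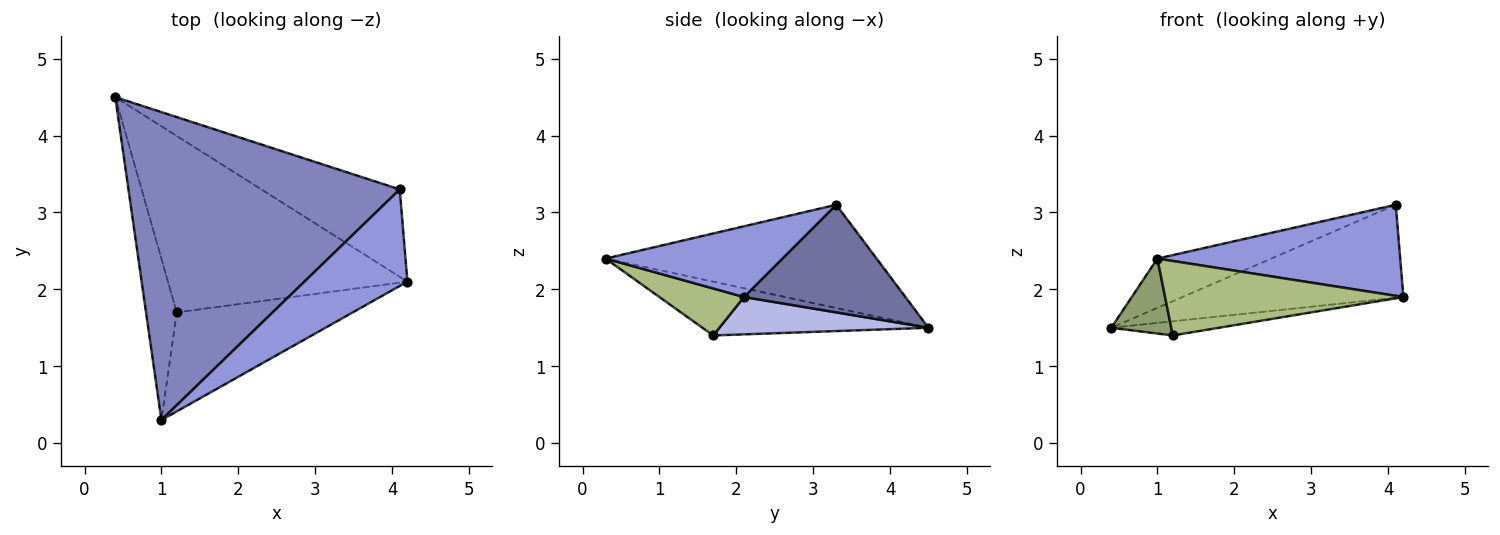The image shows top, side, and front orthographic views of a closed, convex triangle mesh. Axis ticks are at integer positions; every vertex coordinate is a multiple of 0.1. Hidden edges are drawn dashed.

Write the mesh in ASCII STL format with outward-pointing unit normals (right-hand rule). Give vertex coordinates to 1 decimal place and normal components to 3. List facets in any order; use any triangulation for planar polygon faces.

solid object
 facet normal 0.470 0.643 -0.604
  outer loop
   vertex 4.1 3.3 3.1
   vertex 4.2 2.1 1.9
   vertex 0.4 4.5 1.5
  endloop
 endfacet
 facet normal -0.352 0.148 0.924
  outer loop
   vertex 4.1 3.3 3.1
   vertex 0.4 4.5 1.5
   vertex 1.0 0.3 2.4
  endloop
 endfacet
 facet normal 0.447 -0.614 0.651
  outer loop
   vertex 4.1 3.3 3.1
   vertex 1.0 0.3 2.4
   vertex 4.2 2.1 1.9
  endloop
 endfacet
 facet normal 0.154 0.079 -0.985
  outer loop
   vertex 1.2 1.7 1.4
   vertex 0.4 4.5 1.5
   vertex 4.2 2.1 1.9
  endloop
 endfacet
 facet normal -0.846 -0.224 -0.483
  outer loop
   vertex 1.2 1.7 1.4
   vertex 1.0 0.3 2.4
   vertex 0.4 4.5 1.5
  endloop
 endfacet
 facet normal 0.209 -0.588 -0.781
  outer loop
   vertex 1.2 1.7 1.4
   vertex 4.2 2.1 1.9
   vertex 1.0 0.3 2.4
  endloop
 endfacet
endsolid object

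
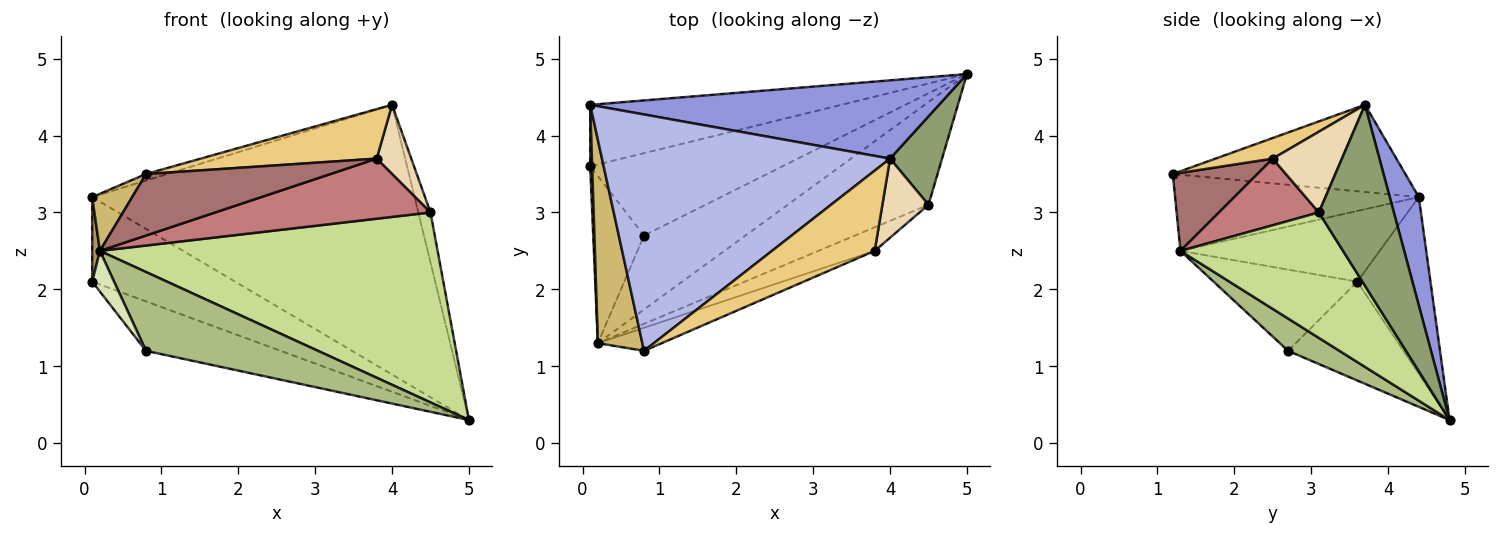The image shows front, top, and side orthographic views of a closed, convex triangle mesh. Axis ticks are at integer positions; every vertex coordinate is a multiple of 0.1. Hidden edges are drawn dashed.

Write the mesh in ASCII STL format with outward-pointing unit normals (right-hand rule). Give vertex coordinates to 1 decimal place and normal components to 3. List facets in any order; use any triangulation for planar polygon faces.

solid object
 facet normal -0.404 0.471 -0.785
  outer loop
   vertex 0.8 2.7 1.2
   vertex 0.1 3.6 2.1
   vertex 5.0 4.8 0.3
  endloop
 endfacet
 facet normal -0.383 0.747 -0.543
  outer loop
   vertex 0.1 4.4 3.2
   vertex 5.0 4.8 0.3
   vertex 0.1 3.6 2.1
  endloop
 endfacet
 facet normal 0.086 0.957 0.278
  outer loop
   vertex 0.1 4.4 3.2
   vertex 4.0 3.7 4.4
   vertex 5.0 4.8 0.3
  endloop
 endfacet
 facet normal -0.290 0.026 0.957
  outer loop
   vertex 0.1 4.4 3.2
   vertex 0.8 1.2 3.5
   vertex 4.0 3.7 4.4
  endloop
 endfacet
 facet normal 0.950 0.154 0.273
  outer loop
   vertex 4.5 3.1 3.0
   vertex 5.0 4.8 0.3
   vertex 4.0 3.7 4.4
  endloop
 endfacet
 facet normal 0.213 -0.712 -0.669
  outer loop
   vertex 0.2 1.3 2.5
   vertex 0.8 2.7 1.2
   vertex 5.0 4.8 0.3
  endloop
 endfacet
 facet normal 0.390 -0.810 -0.438
  outer loop
   vertex 0.2 1.3 2.5
   vertex 5.0 4.8 0.3
   vertex 4.5 3.1 3.0
  endloop
 endfacet
 facet normal -0.841 -0.128 -0.526
  outer loop
   vertex 0.2 1.3 2.5
   vertex 0.1 3.6 2.1
   vertex 0.8 2.7 1.2
  endloop
 endfacet
 facet normal -0.999 -0.039 0.028
  outer loop
   vertex 0.2 1.3 2.5
   vertex 0.1 4.4 3.2
   vertex 0.1 3.6 2.1
  endloop
 endfacet
 facet normal -0.855 -0.140 0.499
  outer loop
   vertex 0.2 1.3 2.5
   vertex 0.8 1.2 3.5
   vertex 0.1 4.4 3.2
  endloop
 endfacet
 facet normal 0.168 -0.517 0.839
  outer loop
   vertex 3.8 2.5 3.7
   vertex 4.0 3.7 4.4
   vertex 0.8 1.2 3.5
  endloop
 endfacet
 facet normal 0.796 -0.398 0.455
  outer loop
   vertex 3.8 2.5 3.7
   vertex 4.5 3.1 3.0
   vertex 4.0 3.7 4.4
  endloop
 endfacet
 facet normal 0.394 -0.860 -0.323
  outer loop
   vertex 3.8 2.5 3.7
   vertex 0.8 1.2 3.5
   vertex 0.2 1.3 2.5
  endloop
 endfacet
 facet normal 0.397 -0.854 -0.336
  outer loop
   vertex 3.8 2.5 3.7
   vertex 0.2 1.3 2.5
   vertex 4.5 3.1 3.0
  endloop
 endfacet
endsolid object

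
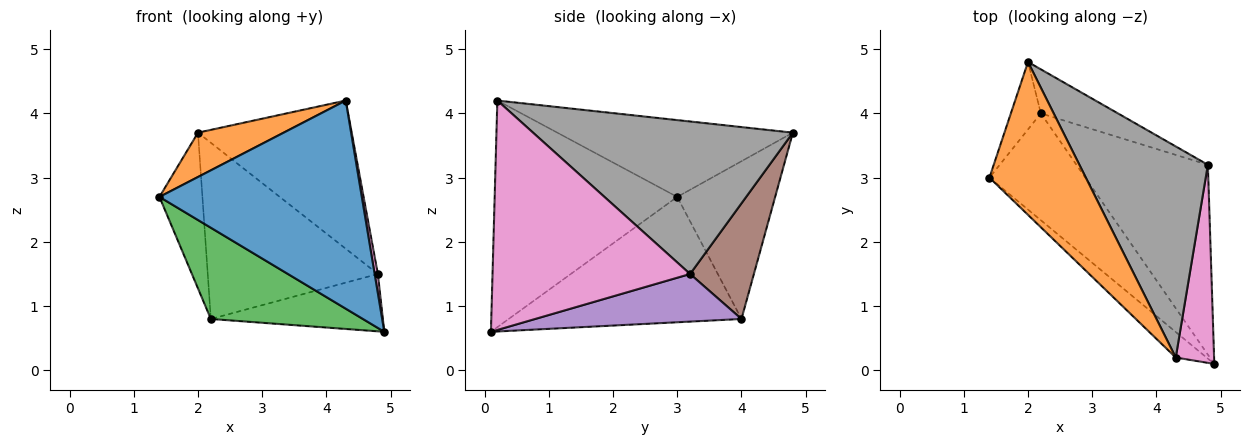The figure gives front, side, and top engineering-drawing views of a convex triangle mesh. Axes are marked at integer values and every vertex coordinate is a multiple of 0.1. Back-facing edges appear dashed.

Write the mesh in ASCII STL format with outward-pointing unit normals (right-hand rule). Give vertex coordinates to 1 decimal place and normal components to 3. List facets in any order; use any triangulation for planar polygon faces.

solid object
 facet normal -0.667 -0.739 -0.091
  outer loop
   vertex 4.3 0.2 4.2
   vertex 1.4 3.0 2.7
   vertex 4.9 0.1 0.6
  endloop
 endfacet
 facet normal -0.608 -0.221 0.763
  outer loop
   vertex 4.3 0.2 4.2
   vertex 2.0 4.8 3.7
   vertex 1.4 3.0 2.7
  endloop
 endfacet
 facet normal -0.705 -0.460 -0.539
  outer loop
   vertex 2.2 4.0 0.8
   vertex 4.9 0.1 0.6
   vertex 1.4 3.0 2.7
  endloop
 endfacet
 facet normal -0.902 0.396 -0.171
  outer loop
   vertex 2.2 4.0 0.8
   vertex 1.4 3.0 2.7
   vertex 2.0 4.8 3.7
  endloop
 endfacet
 facet normal 0.328 0.273 -0.904
  outer loop
   vertex 4.8 3.2 1.5
   vertex 4.9 0.1 0.6
   vertex 2.2 4.0 0.8
  endloop
 endfacet
 facet normal 0.342 0.912 -0.228
  outer loop
   vertex 4.8 3.2 1.5
   vertex 2.2 4.0 0.8
   vertex 2.0 4.8 3.7
  endloop
 endfacet
 facet normal 0.986 -0.016 0.165
  outer loop
   vertex 4.8 3.2 1.5
   vertex 4.3 0.2 4.2
   vertex 4.9 0.1 0.6
  endloop
 endfacet
 facet normal 0.697 0.412 0.587
  outer loop
   vertex 4.8 3.2 1.5
   vertex 2.0 4.8 3.7
   vertex 4.3 0.2 4.2
  endloop
 endfacet
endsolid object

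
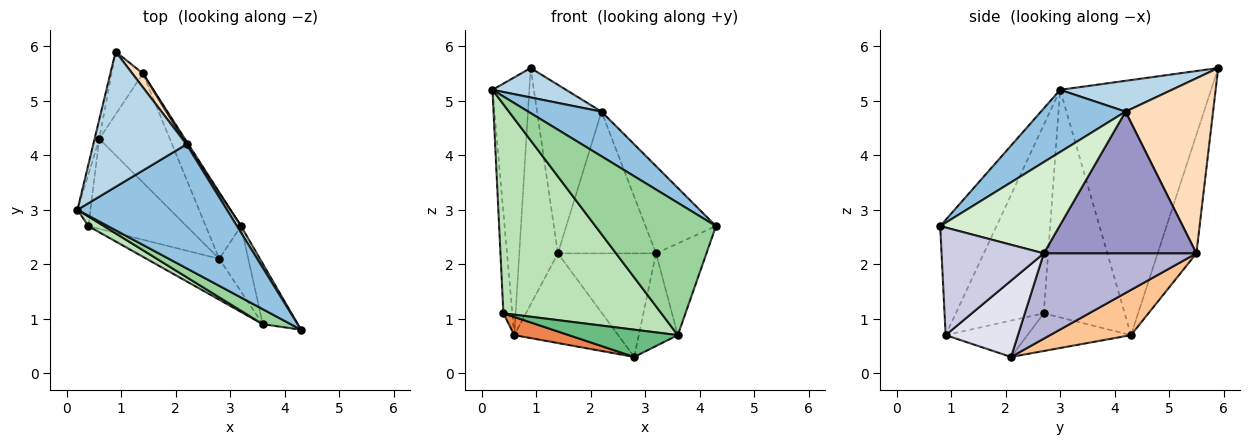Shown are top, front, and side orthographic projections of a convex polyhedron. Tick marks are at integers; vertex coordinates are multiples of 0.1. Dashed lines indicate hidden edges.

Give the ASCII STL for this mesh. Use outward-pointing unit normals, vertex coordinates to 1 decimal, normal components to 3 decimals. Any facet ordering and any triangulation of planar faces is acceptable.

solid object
 facet normal -0.971 0.237 -0.018
  outer loop
   vertex 0.6 4.3 0.7
   vertex 0.2 3.0 5.2
   vertex 0.9 5.9 5.6
  endloop
 endfacet
 facet normal 0.365 -0.316 0.876
  outer loop
   vertex 2.2 4.2 4.8
   vertex 0.2 3.0 5.2
   vertex 4.3 0.8 2.7
  endloop
 endfacet
 facet normal 0.307 -0.202 0.930
  outer loop
   vertex 2.2 4.2 4.8
   vertex 0.9 5.9 5.6
   vertex 0.2 3.0 5.2
  endloop
 endfacet
 facet normal -0.992 0.110 -0.056
  outer loop
   vertex 0.4 2.7 1.1
   vertex 0.2 3.0 5.2
   vertex 0.6 4.3 0.7
  endloop
 endfacet
 facet normal -0.352 -0.185 -0.917
  outer loop
   vertex 0.4 2.7 1.1
   vertex 0.6 4.3 0.7
   vertex 2.8 2.1 0.3
  endloop
 endfacet
 facet normal -0.696 0.694 -0.184
  outer loop
   vertex 1.4 5.5 2.2
   vertex 0.6 4.3 0.7
   vertex 0.9 5.9 5.6
  endloop
 endfacet
 facet normal 0.444 0.569 -0.692
  outer loop
   vertex 1.4 5.5 2.2
   vertex 2.8 2.1 0.3
   vertex 0.6 4.3 0.7
  endloop
 endfacet
 facet normal 0.804 0.592 0.049
  outer loop
   vertex 1.4 5.5 2.2
   vertex 0.9 5.9 5.6
   vertex 2.2 4.2 4.8
  endloop
 endfacet
 facet normal -0.384 -0.512 -0.768
  outer loop
   vertex 3.6 0.9 0.7
   vertex 0.4 2.7 1.1
   vertex 2.8 2.1 0.3
  endloop
 endfacet
 facet normal -0.421 -0.901 0.102
  outer loop
   vertex 3.6 0.9 0.7
   vertex 4.3 0.8 2.7
   vertex 0.2 3.0 5.2
  endloop
 endfacet
 facet normal -0.486 -0.873 0.040
  outer loop
   vertex 3.6 0.9 0.7
   vertex 0.2 3.0 5.2
   vertex 0.4 2.7 1.1
  endloop
 endfacet
 facet normal 0.860 0.508 0.038
  outer loop
   vertex 3.2 2.7 2.2
   vertex 2.2 4.2 4.8
   vertex 4.3 0.8 2.7
  endloop
 endfacet
 facet normal 0.841 0.541 0.012
  outer loop
   vertex 3.2 2.7 2.2
   vertex 1.4 5.5 2.2
   vertex 2.2 4.2 4.8
  endloop
 endfacet
 facet normal 0.794 0.511 -0.329
  outer loop
   vertex 3.2 2.7 2.2
   vertex 2.8 2.1 0.3
   vertex 1.4 5.5 2.2
  endloop
 endfacet
 facet normal 0.861 0.425 -0.280
  outer loop
   vertex 3.2 2.7 2.2
   vertex 4.3 0.8 2.7
   vertex 3.6 0.9 0.7
  endloop
 endfacet
 facet normal 0.834 0.450 -0.318
  outer loop
   vertex 3.2 2.7 2.2
   vertex 3.6 0.9 0.7
   vertex 2.8 2.1 0.3
  endloop
 endfacet
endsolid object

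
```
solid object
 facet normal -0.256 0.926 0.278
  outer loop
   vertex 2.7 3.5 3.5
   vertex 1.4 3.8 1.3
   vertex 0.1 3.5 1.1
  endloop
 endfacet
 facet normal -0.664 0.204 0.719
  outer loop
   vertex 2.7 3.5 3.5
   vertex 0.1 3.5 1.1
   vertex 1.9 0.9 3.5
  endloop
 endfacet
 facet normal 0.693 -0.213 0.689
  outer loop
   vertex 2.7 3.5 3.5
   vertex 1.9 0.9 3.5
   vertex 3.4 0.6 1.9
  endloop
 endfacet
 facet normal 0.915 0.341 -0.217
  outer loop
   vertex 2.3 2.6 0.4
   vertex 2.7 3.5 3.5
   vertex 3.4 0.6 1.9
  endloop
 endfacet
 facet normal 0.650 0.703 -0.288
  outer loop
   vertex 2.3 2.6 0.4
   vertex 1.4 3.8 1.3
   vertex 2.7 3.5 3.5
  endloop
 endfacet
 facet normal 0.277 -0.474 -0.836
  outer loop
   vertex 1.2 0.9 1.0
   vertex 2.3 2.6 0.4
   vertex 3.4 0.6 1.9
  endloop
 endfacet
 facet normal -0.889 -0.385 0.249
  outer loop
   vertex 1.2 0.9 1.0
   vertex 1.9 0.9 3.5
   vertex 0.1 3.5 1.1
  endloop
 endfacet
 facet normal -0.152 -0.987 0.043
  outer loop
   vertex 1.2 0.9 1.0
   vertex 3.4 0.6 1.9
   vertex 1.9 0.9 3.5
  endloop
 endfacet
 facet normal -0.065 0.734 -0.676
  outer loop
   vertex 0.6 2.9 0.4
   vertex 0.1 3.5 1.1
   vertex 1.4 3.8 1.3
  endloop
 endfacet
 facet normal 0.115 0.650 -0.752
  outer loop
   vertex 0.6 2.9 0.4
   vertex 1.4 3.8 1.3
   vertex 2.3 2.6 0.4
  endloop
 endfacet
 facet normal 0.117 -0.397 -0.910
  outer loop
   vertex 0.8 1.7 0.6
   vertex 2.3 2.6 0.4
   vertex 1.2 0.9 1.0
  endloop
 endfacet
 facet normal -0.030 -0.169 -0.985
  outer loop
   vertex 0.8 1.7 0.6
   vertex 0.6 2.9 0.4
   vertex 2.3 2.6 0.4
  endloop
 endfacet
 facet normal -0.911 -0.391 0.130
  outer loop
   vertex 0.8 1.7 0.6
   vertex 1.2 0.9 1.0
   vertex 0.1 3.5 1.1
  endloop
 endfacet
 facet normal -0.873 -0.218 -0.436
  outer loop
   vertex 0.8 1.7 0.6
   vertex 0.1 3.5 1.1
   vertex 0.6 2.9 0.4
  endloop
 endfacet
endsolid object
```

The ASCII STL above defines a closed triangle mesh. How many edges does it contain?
21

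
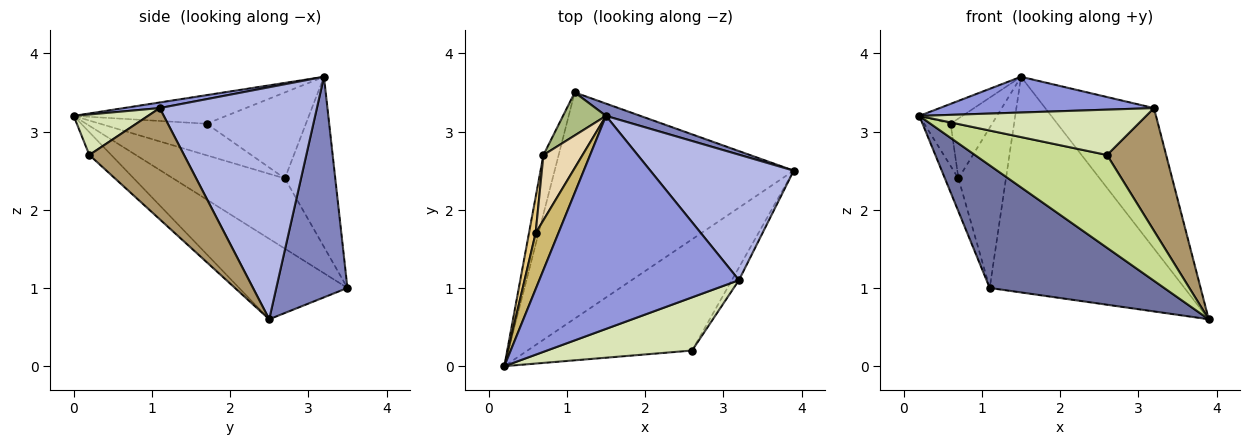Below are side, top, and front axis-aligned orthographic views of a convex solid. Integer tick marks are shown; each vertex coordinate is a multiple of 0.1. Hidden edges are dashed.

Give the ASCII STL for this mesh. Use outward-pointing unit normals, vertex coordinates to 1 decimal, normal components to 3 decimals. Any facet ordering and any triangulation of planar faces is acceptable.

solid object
 facet normal -0.284 -0.457 -0.843
  outer loop
   vertex 1.1 3.5 1.0
   vertex 3.9 2.5 0.6
   vertex 0.2 0.0 3.2
  endloop
 endfacet
 facet normal 0.343 0.938 0.053
  outer loop
   vertex 1.5 3.2 3.7
   vertex 3.9 2.5 0.6
   vertex 1.1 3.5 1.0
  endloop
 endfacet
 facet normal 0.028 -0.165 0.986
  outer loop
   vertex 3.2 1.1 3.3
   vertex 1.5 3.2 3.7
   vertex 0.2 0.0 3.2
  endloop
 endfacet
 facet normal 0.733 0.507 0.453
  outer loop
   vertex 3.2 1.1 3.3
   vertex 3.9 2.5 0.6
   vertex 1.5 3.2 3.7
  endloop
 endfacet
 facet normal -0.971 0.117 -0.210
  outer loop
   vertex 0.7 2.7 2.4
   vertex 1.1 3.5 1.0
   vertex 0.2 0.0 3.2
  endloop
 endfacet
 facet normal -0.716 0.675 0.181
  outer loop
   vertex 0.7 2.7 2.4
   vertex 1.5 3.2 3.7
   vertex 1.1 3.5 1.0
  endloop
 endfacet
 facet normal -0.106 -0.637 -0.763
  outer loop
   vertex 2.6 0.2 2.7
   vertex 0.2 0.0 3.2
   vertex 3.9 2.5 0.6
  endloop
 endfacet
 facet normal 0.208 -0.635 0.744
  outer loop
   vertex 2.6 0.2 2.7
   vertex 3.2 1.1 3.3
   vertex 0.2 0.0 3.2
  endloop
 endfacet
 facet normal 0.847 -0.529 -0.054
  outer loop
   vertex 2.6 0.2 2.7
   vertex 3.9 2.5 0.6
   vertex 3.2 1.1 3.3
  endloop
 endfacet
 facet normal -0.764 0.216 0.608
  outer loop
   vertex 0.6 1.7 3.1
   vertex 0.2 0.0 3.2
   vertex 1.5 3.2 3.7
  endloop
 endfacet
 facet normal -0.951 0.236 0.201
  outer loop
   vertex 0.6 1.7 3.1
   vertex 0.7 2.7 2.4
   vertex 0.2 0.0 3.2
  endloop
 endfacet
 facet normal -0.851 0.356 0.387
  outer loop
   vertex 0.6 1.7 3.1
   vertex 1.5 3.2 3.7
   vertex 0.7 2.7 2.4
  endloop
 endfacet
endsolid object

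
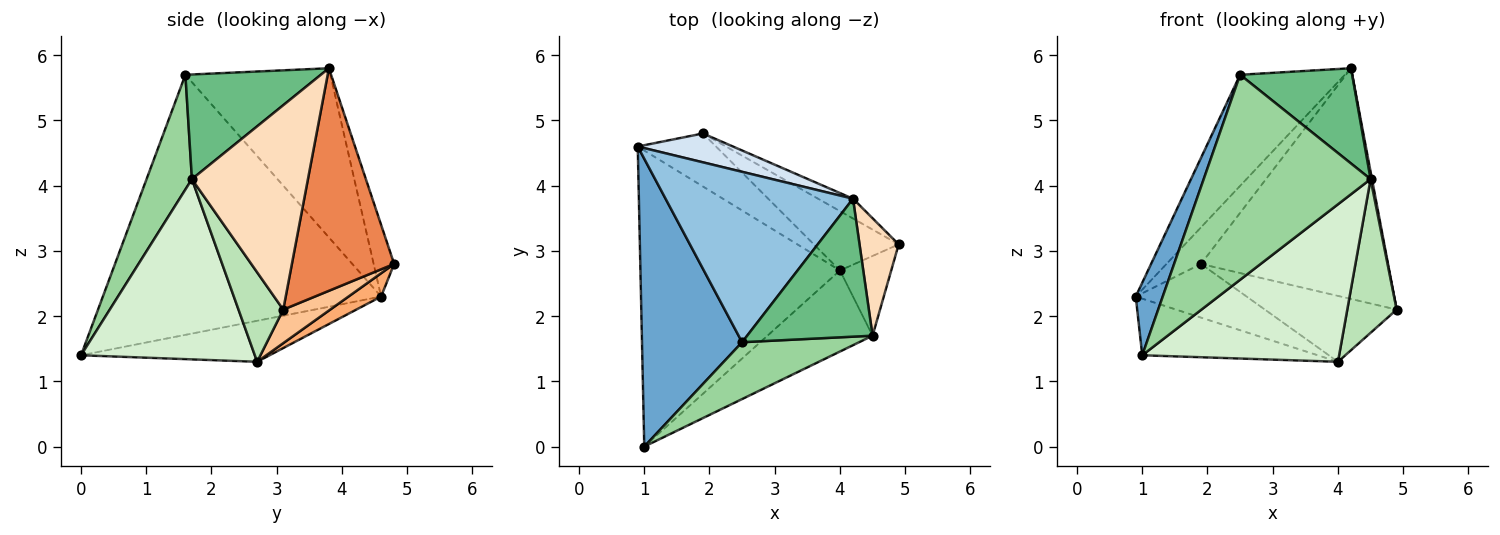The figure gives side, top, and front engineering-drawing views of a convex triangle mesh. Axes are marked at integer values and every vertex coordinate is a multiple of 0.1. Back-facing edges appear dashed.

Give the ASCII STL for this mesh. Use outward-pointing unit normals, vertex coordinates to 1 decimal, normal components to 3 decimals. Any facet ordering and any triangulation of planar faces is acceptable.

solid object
 facet normal -0.929 -0.090 0.358
  outer loop
   vertex 2.5 1.6 5.7
   vertex 0.9 4.6 2.3
   vertex 1.0 0.0 1.4
  endloop
 endfacet
 facet normal -0.603 0.436 0.668
  outer loop
   vertex 2.5 1.6 5.7
   vertex 4.2 3.8 5.8
   vertex 0.9 4.6 2.3
  endloop
 endfacet
 facet normal -0.198 0.184 -0.963
  outer loop
   vertex 4.0 2.7 1.3
   vertex 1.0 0.0 1.4
   vertex 0.9 4.6 2.3
  endloop
 endfacet
 facet normal -0.423 0.711 0.561
  outer loop
   vertex 1.9 4.8 2.8
   vertex 0.9 4.6 2.3
   vertex 4.2 3.8 5.8
  endloop
 endfacet
 facet normal 0.478 0.875 -0.075
  outer loop
   vertex 1.9 4.8 2.8
   vertex 4.2 3.8 5.8
   vertex 4.9 3.1 2.1
  endloop
 endfacet
 facet normal 0.205 0.696 -0.688
  outer loop
   vertex 1.9 4.8 2.8
   vertex 4.0 2.7 1.3
   vertex 0.9 4.6 2.3
  endloop
 endfacet
 facet normal 0.256 0.718 -0.647
  outer loop
   vertex 1.9 4.8 2.8
   vertex 4.9 3.1 2.1
   vertex 4.0 2.7 1.3
  endloop
 endfacet
 facet normal 0.982 -0.012 0.188
  outer loop
   vertex 4.5 1.7 4.1
   vertex 4.9 3.1 2.1
   vertex 4.2 3.8 5.8
  endloop
 endfacet
 facet normal 0.566 -0.468 0.678
  outer loop
   vertex 4.5 1.7 4.1
   vertex 4.2 3.8 5.8
   vertex 2.5 1.6 5.7
  endloop
 endfacet
 facet normal 0.253 -0.932 0.258
  outer loop
   vertex 4.5 1.7 4.1
   vertex 2.5 1.6 5.7
   vertex 1.0 0.0 1.4
  endloop
 endfacet
 facet normal 0.627 -0.692 -0.359
  outer loop
   vertex 4.5 1.7 4.1
   vertex 4.0 2.7 1.3
   vertex 4.9 3.1 2.1
  endloop
 endfacet
 facet normal 0.617 -0.699 -0.360
  outer loop
   vertex 4.5 1.7 4.1
   vertex 1.0 0.0 1.4
   vertex 4.0 2.7 1.3
  endloop
 endfacet
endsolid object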